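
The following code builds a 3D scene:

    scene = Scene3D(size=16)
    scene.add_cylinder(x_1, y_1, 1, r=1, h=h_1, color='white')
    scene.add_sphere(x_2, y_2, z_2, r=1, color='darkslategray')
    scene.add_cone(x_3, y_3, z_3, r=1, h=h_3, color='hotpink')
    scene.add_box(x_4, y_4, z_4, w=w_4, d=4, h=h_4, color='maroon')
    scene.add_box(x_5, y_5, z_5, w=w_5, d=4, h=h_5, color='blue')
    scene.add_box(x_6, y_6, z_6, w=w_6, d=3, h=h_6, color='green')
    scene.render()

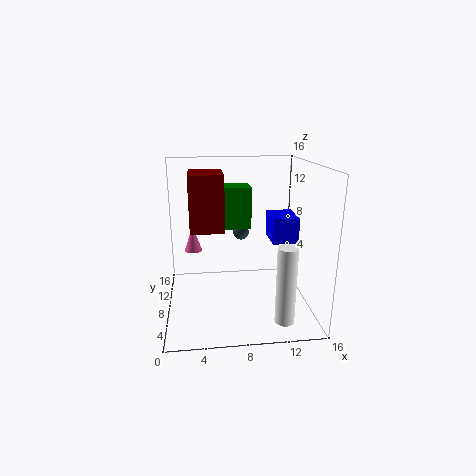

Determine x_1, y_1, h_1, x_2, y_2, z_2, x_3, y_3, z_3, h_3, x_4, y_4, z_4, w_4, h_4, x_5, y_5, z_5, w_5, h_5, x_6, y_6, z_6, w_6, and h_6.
x_1 = 12; y_1 = 2; h_1 = 8; x_2 = 9; y_2 = 13; z_2 = 7; x_3 = 3; y_3 = 10; z_3 = 6; h_3 = 3; x_4 = 3; y_4 = 1; z_4 = 11; w_4 = 3; h_4 = 5; x_5 = 12; y_5 = 8; z_5 = 7; w_5 = 3; h_5 = 3; x_6 = 6; y_6 = 11; z_6 = 8; w_6 = 4; h_6 = 5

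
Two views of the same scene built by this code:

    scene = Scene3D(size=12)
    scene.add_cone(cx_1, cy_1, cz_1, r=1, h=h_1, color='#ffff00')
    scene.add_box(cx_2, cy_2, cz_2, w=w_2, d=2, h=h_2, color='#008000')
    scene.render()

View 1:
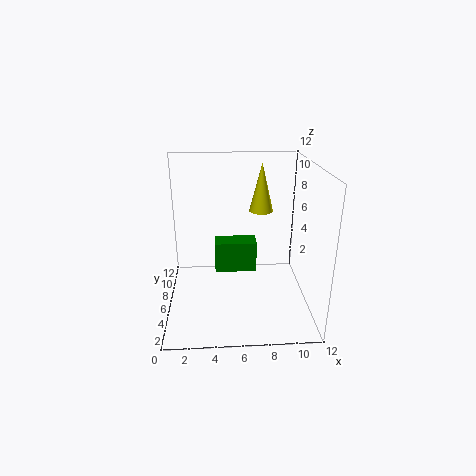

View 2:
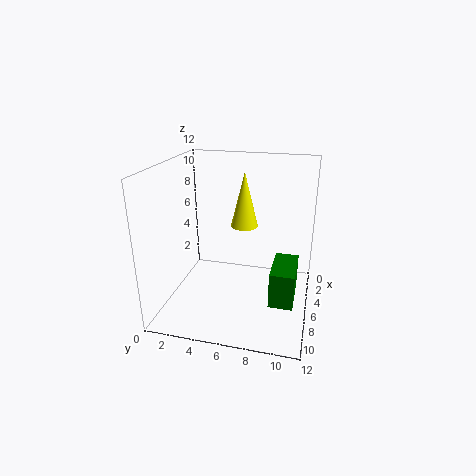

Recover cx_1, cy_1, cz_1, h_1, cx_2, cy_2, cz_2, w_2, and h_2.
cx_1 = 8, cy_1 = 7, cz_1 = 8, h_1 = 4, cx_2 = 4, cy_2 = 9, cz_2 = 1, w_2 = 4, h_2 = 3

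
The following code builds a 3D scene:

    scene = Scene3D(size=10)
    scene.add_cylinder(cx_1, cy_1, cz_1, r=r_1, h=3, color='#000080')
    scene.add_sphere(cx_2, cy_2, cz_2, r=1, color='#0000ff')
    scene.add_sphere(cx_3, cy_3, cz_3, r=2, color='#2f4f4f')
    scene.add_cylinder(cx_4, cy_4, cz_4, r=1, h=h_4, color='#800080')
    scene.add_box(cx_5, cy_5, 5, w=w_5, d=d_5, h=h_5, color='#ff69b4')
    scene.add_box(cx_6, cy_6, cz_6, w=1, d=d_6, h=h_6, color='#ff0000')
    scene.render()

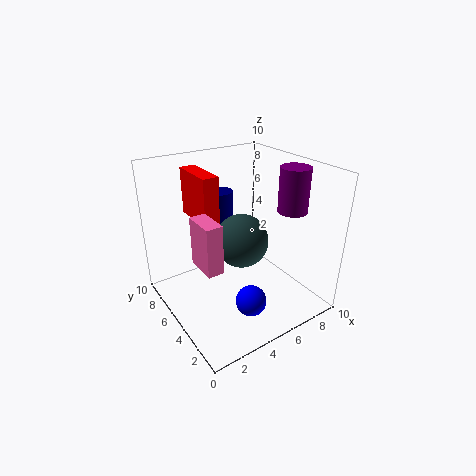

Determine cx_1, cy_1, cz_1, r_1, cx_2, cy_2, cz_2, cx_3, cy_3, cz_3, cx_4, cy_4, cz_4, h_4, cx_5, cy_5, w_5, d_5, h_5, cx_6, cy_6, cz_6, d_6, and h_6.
cx_1 = 6
cy_1 = 9
cz_1 = 4
r_1 = 1
cx_2 = 4
cy_2 = 2
cz_2 = 2
cx_3 = 6
cy_3 = 6
cz_3 = 4
cx_4 = 8
cy_4 = 3
cz_4 = 7
h_4 = 3
cx_5 = 1
cy_5 = 2
w_5 = 1
d_5 = 2
h_5 = 3
cx_6 = 2
cy_6 = 4
cz_6 = 7
d_6 = 3
h_6 = 3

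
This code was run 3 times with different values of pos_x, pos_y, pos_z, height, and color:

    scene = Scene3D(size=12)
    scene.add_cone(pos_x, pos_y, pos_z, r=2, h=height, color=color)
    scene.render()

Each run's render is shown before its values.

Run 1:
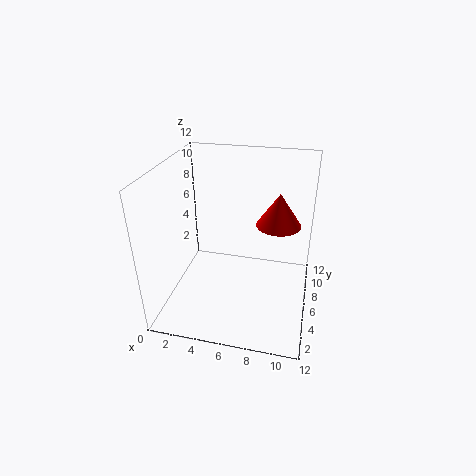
pos_x = 9; pos_y = 9; pos_z = 6; height = 3; color = 'red'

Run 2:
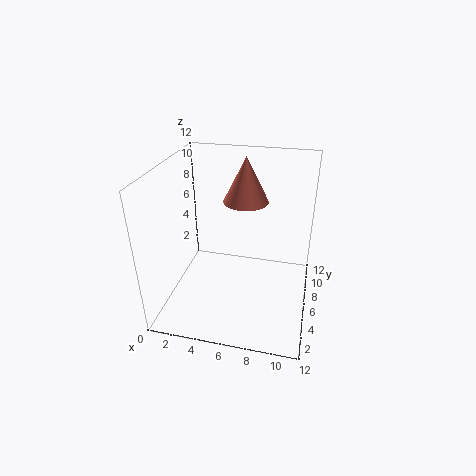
pos_x = 6; pos_y = 9; pos_z = 8; height = 4; color = 'salmon'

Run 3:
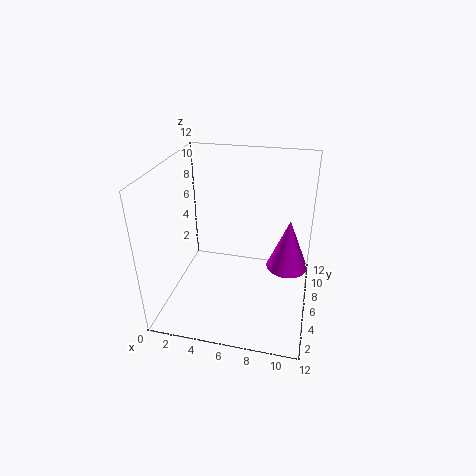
pos_x = 10; pos_y = 10; pos_z = 1; height = 5; color = 'magenta'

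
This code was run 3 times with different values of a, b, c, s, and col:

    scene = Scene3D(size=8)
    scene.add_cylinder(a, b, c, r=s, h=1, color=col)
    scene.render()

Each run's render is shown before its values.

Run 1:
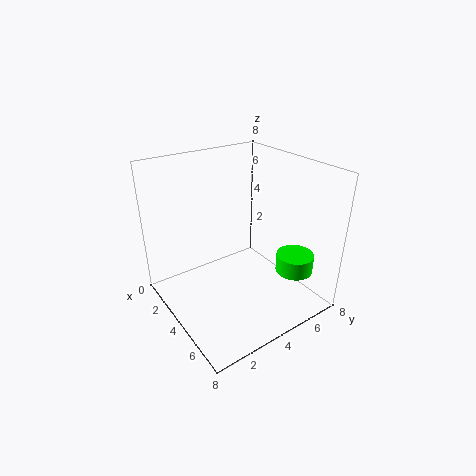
a = 6.5, b = 6, c = 2.5, s = 1, col = 'lime'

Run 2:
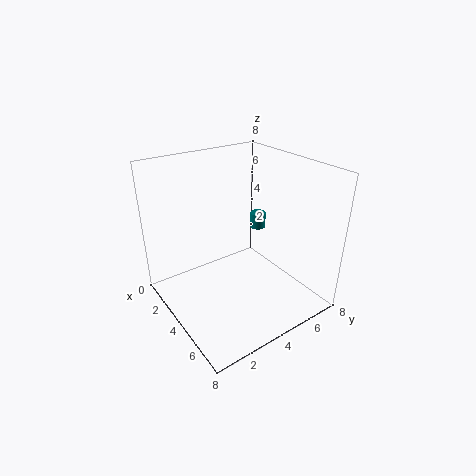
a = 2, b = 7, c = 3, s = 0.5, col = 'teal'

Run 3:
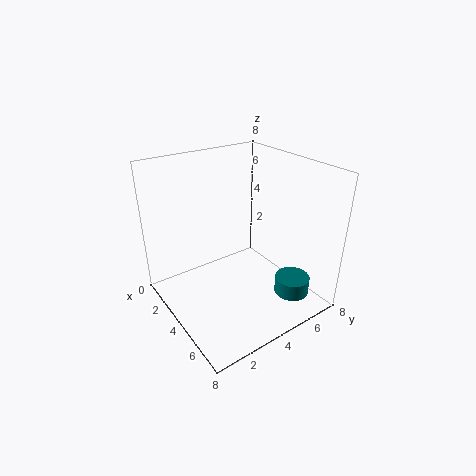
a = 6, b = 6.5, c = 0.5, s = 1, col = 'teal'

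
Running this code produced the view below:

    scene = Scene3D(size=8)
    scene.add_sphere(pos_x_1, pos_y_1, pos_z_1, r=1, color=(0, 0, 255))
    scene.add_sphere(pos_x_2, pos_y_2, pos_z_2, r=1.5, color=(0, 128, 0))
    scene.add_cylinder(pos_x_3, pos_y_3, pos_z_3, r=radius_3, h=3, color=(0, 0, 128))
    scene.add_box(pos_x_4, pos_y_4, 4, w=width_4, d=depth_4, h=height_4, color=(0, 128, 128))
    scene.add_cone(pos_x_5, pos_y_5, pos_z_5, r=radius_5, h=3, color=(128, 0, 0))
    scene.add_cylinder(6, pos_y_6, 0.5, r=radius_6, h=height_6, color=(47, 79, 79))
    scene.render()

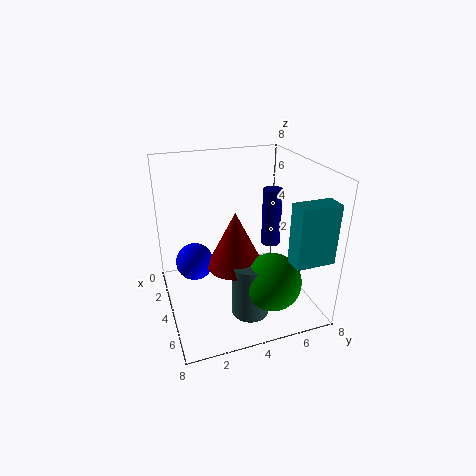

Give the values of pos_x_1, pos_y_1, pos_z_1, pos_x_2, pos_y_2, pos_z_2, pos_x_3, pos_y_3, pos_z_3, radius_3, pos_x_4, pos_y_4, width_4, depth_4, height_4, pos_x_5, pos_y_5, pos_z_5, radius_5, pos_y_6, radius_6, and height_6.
pos_x_1 = 4; pos_y_1 = 1.5; pos_z_1 = 3; pos_x_2 = 6.5; pos_y_2 = 5; pos_z_2 = 2.5; pos_x_3 = 5; pos_y_3 = 5.5; pos_z_3 = 4; radius_3 = 0.5; pos_x_4 = 7; pos_y_4 = 5.5; width_4 = 1; depth_4 = 2; height_4 = 3; pos_x_5 = 5; pos_y_5 = 3.5; pos_z_5 = 3; radius_5 = 1.5; pos_y_6 = 4; radius_6 = 1; height_6 = 3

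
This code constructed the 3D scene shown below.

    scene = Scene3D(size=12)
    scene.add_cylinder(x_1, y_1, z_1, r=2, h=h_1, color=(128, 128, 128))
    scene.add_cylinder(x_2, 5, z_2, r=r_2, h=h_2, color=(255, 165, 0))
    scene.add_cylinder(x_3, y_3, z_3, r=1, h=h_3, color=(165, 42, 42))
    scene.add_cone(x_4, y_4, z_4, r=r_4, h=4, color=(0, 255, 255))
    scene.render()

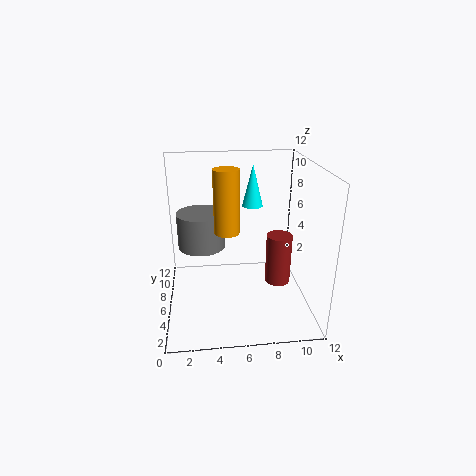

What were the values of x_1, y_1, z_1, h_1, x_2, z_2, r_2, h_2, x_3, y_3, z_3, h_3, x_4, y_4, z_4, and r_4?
x_1 = 3; y_1 = 7; z_1 = 5; h_1 = 3; x_2 = 5; z_2 = 7; r_2 = 1; h_2 = 5; x_3 = 9; y_3 = 4; z_3 = 3; h_3 = 4; x_4 = 8; y_4 = 11; z_4 = 7; r_4 = 1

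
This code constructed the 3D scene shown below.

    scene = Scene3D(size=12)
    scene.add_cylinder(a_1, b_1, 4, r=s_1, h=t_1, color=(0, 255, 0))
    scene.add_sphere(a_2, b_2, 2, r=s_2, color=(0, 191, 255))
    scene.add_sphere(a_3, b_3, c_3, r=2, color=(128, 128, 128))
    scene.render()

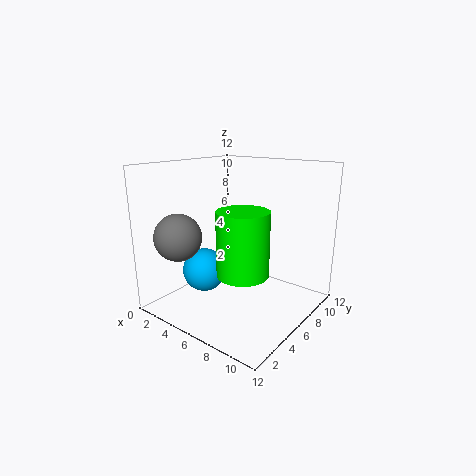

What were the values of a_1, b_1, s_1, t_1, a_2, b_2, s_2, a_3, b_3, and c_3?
a_1 = 8, b_1 = 4, s_1 = 2, t_1 = 5, a_2 = 2, b_2 = 6, s_2 = 2, a_3 = 2, b_3 = 3, c_3 = 6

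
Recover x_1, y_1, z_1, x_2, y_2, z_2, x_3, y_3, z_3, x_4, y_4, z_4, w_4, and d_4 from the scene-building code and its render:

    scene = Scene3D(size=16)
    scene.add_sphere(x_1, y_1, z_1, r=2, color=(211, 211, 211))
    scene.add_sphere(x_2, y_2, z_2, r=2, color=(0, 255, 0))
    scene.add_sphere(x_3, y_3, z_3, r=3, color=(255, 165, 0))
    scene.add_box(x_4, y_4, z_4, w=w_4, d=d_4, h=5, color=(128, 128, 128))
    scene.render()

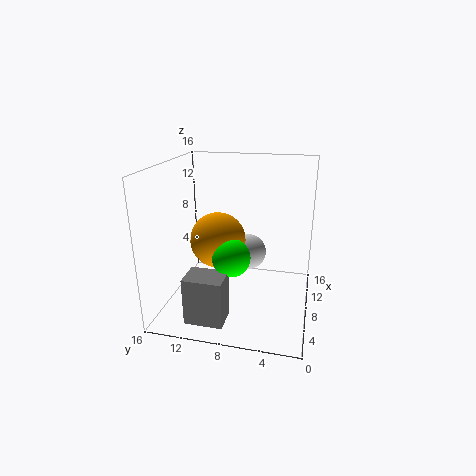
x_1 = 9
y_1 = 7
z_1 = 6
x_2 = 5
y_2 = 8
z_2 = 7
x_3 = 7
y_3 = 10
z_3 = 8
x_4 = 1
y_4 = 8
z_4 = 1
w_4 = 3
d_4 = 4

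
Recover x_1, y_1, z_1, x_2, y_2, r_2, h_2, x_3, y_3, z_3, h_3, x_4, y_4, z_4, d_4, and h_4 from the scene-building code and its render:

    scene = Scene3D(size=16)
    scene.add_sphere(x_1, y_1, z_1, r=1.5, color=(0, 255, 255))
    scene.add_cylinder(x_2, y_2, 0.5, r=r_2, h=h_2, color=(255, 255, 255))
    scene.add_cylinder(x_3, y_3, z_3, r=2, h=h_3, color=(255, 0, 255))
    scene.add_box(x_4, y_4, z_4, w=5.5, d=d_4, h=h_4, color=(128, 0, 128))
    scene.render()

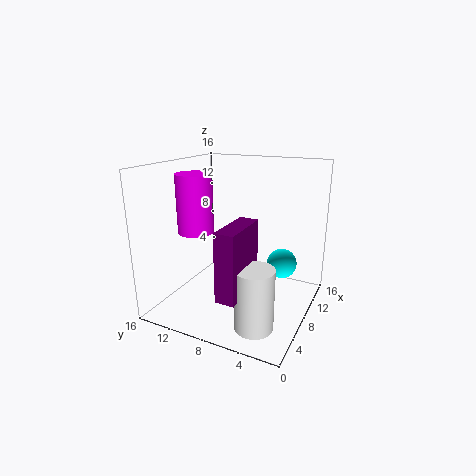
x_1 = 7
y_1 = 2.5
z_1 = 6.5
x_2 = 3.5
y_2 = 4
r_2 = 2
h_2 = 6.5
x_3 = 6.5
y_3 = 12.5
z_3 = 8.5
h_3 = 6.5
x_4 = 1
y_4 = 5
z_4 = 4
d_4 = 2
h_4 = 7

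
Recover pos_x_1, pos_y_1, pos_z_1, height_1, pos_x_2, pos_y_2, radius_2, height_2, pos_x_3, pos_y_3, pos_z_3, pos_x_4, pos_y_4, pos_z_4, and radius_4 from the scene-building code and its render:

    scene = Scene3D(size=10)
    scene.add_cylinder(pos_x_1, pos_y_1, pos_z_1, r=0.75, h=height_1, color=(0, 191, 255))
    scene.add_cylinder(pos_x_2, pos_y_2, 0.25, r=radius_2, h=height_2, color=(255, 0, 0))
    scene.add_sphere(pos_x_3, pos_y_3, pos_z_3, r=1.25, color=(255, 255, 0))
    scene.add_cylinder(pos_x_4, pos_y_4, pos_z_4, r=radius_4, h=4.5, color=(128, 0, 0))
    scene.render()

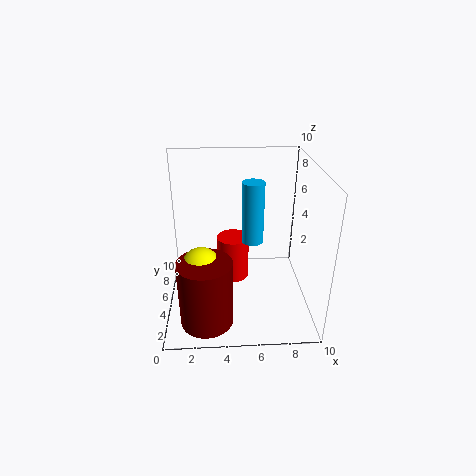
pos_x_1 = 6, pos_y_1 = 5, pos_z_1 = 4.75, height_1 = 4.25, pos_x_2 = 4.75, pos_y_2 = 7.5, radius_2 = 1.25, height_2 = 3.5, pos_x_3 = 2.5, pos_y_3 = 2.75, pos_z_3 = 4.25, pos_x_4 = 2.75, pos_y_4 = 2, pos_z_4 = 0.5, radius_4 = 1.75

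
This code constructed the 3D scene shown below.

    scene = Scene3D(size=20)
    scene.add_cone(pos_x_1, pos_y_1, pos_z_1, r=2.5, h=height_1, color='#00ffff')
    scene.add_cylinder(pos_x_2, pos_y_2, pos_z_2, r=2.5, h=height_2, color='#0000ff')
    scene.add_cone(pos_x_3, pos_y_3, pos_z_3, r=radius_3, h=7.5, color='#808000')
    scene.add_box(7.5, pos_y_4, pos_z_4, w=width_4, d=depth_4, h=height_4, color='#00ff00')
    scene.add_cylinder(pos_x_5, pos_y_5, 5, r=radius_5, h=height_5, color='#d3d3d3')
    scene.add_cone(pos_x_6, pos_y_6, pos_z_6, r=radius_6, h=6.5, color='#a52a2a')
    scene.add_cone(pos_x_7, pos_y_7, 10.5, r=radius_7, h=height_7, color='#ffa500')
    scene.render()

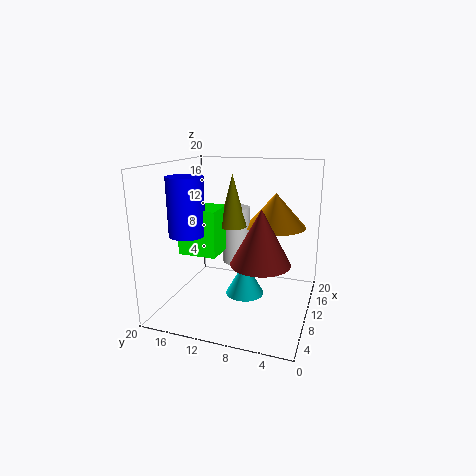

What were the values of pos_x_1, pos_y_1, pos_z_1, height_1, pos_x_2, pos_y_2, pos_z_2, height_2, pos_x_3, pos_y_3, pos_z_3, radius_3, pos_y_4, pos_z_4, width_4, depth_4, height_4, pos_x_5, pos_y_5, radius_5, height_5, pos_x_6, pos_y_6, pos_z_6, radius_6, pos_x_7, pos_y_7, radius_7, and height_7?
pos_x_1 = 7
pos_y_1 = 8
pos_z_1 = 3.5
height_1 = 4.5
pos_x_2 = 7.5
pos_y_2 = 16.5
pos_z_2 = 10.5
height_2 = 8
pos_x_3 = 12
pos_y_3 = 11.5
pos_z_3 = 11
radius_3 = 2
pos_y_4 = 12.5
pos_z_4 = 7.5
width_4 = 5
depth_4 = 5.5
height_4 = 6.5
pos_x_5 = 13.5
pos_y_5 = 11.5
radius_5 = 2
height_5 = 8.5
pos_x_6 = 3.5
pos_y_6 = 5
pos_z_6 = 9.5
radius_6 = 3.5
pos_x_7 = 15.5
pos_y_7 = 6
radius_7 = 4.5
height_7 = 5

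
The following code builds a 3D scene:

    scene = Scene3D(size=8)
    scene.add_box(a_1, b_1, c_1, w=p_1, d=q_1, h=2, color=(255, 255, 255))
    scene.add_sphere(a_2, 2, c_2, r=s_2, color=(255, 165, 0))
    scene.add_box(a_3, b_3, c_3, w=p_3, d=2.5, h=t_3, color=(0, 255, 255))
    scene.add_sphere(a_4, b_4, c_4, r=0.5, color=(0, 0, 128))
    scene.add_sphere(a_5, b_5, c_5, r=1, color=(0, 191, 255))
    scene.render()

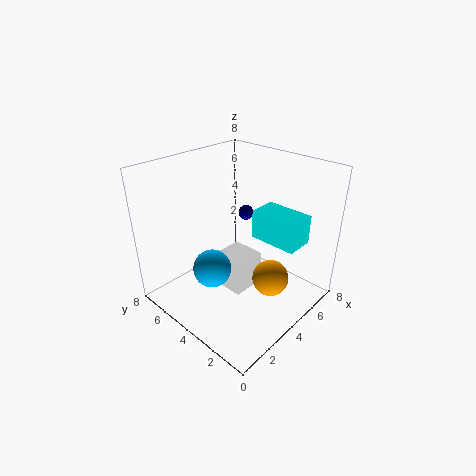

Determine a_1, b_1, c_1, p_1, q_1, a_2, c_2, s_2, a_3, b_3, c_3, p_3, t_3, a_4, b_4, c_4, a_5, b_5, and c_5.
a_1 = 3.5, b_1 = 3.5, c_1 = 0.5, p_1 = 2, q_1 = 2, a_2 = 4.5, c_2 = 2, s_2 = 1, a_3 = 4, b_3 = 0.5, c_3 = 4.5, p_3 = 1.5, t_3 = 1.5, a_4 = 7.5, b_4 = 6.5, c_4 = 3.5, a_5 = 2, b_5 = 4, c_5 = 3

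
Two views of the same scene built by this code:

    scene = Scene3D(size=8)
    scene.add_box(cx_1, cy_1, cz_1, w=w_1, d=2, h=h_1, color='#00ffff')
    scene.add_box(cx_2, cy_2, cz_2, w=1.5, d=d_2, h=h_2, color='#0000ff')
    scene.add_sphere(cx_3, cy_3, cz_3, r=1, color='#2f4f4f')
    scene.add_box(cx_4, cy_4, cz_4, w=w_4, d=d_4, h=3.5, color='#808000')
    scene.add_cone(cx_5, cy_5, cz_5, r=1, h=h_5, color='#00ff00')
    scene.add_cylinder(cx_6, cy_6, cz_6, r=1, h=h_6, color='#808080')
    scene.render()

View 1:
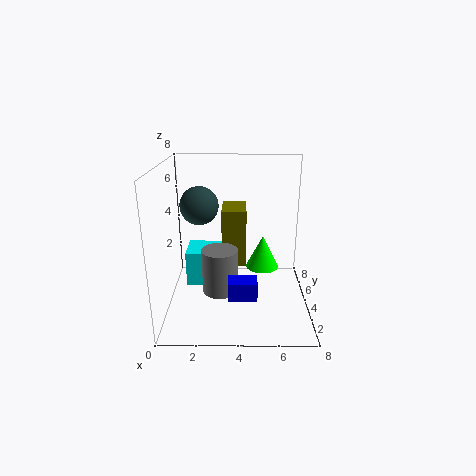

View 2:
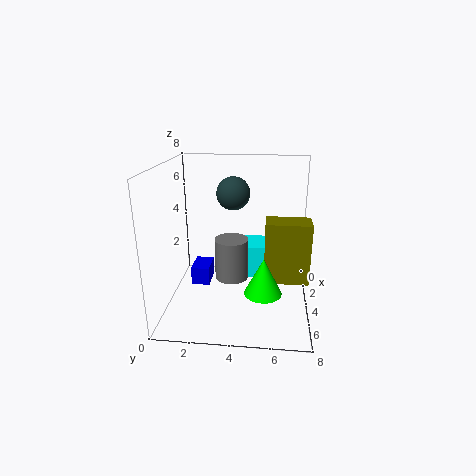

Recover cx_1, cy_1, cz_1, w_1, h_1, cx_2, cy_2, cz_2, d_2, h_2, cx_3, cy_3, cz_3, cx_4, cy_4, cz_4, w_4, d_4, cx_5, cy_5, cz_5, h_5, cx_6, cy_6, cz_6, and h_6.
cx_1 = 1; cy_1 = 4; cz_1 = 1; w_1 = 2; h_1 = 2; cx_2 = 3.5; cy_2 = 1.5; cz_2 = 1.5; d_2 = 1; h_2 = 1; cx_3 = 2; cy_3 = 3.5; cz_3 = 6; cx_4 = 3; cy_4 = 5.5; cz_4 = 1.5; w_4 = 1.5; d_4 = 2.5; cx_5 = 5.5; cy_5 = 5.5; cz_5 = 1.5; h_5 = 2; cx_6 = 3; cy_6 = 3.5; cz_6 = 1; h_6 = 2.5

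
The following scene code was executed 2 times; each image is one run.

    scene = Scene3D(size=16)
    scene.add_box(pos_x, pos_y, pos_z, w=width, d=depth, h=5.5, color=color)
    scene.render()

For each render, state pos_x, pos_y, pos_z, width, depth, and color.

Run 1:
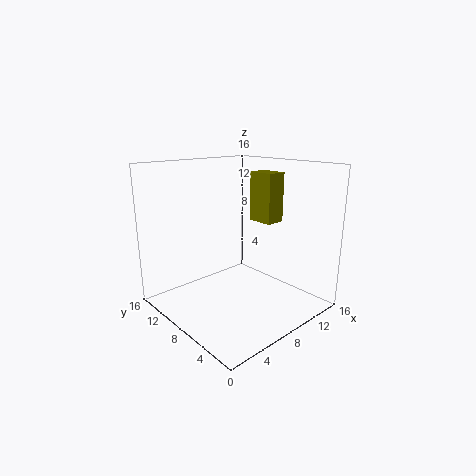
pos_x = 10.5; pos_y = 5.75; pos_z = 9.5; width = 2.25; depth = 3; color = 'olive'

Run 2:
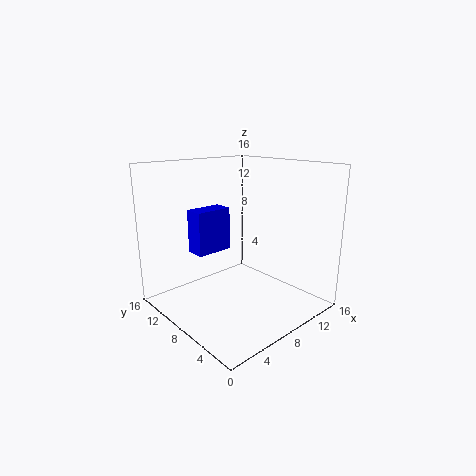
pos_x = 6.5; pos_y = 13.25; pos_z = 4.5; width = 4.75; depth = 2.5; color = 'blue'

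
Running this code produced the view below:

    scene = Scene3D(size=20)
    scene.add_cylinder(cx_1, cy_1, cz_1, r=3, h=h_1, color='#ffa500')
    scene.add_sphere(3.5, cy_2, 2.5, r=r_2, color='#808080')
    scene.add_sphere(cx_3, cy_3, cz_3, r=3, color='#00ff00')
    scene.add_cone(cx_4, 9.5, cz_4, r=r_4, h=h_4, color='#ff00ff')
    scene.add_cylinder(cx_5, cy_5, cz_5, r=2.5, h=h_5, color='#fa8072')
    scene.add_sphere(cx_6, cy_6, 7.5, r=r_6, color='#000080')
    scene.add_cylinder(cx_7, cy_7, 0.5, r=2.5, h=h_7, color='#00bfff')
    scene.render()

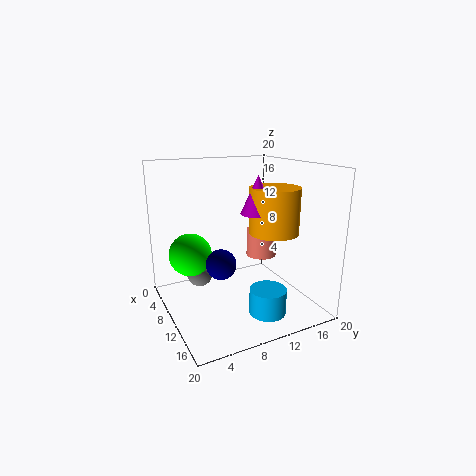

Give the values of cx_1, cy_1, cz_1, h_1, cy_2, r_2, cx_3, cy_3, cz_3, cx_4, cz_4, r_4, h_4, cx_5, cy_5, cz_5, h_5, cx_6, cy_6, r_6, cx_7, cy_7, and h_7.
cx_1 = 16.5
cy_1 = 11.5
cz_1 = 12.5
h_1 = 5.5
cy_2 = 6.5
r_2 = 2
cx_3 = 7
cy_3 = 4
cz_3 = 7.5
cx_4 = 16
cz_4 = 15
r_4 = 2
h_4 = 4.5
cx_5 = 4
cy_5 = 17.5
cz_5 = 4
h_5 = 4.5
cx_6 = 12
cy_6 = 6.5
r_6 = 2
cx_7 = 15
cy_7 = 12
h_7 = 3.5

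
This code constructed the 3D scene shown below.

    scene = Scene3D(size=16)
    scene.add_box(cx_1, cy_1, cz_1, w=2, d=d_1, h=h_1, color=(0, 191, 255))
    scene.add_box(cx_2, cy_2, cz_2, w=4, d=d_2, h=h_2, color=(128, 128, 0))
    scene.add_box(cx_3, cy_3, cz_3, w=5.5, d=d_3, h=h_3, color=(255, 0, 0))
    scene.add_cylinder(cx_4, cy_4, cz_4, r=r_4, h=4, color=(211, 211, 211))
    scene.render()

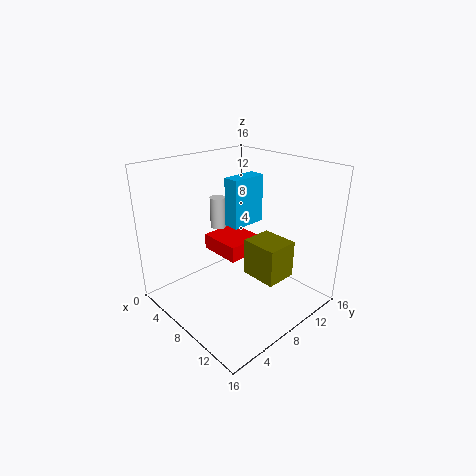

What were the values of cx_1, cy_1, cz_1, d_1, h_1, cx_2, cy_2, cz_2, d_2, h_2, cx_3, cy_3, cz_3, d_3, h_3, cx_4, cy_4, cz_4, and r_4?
cx_1 = 3.5; cy_1 = 10; cz_1 = 7.5; d_1 = 4.5; h_1 = 6; cx_2 = 9.5; cy_2 = 7.5; cz_2 = 4.5; d_2 = 3.5; h_2 = 4; cx_3 = 0.5; cy_3 = 9; cz_3 = 3.5; d_3 = 5; h_3 = 2; cx_4 = 1.5; cy_4 = 10.5; cz_4 = 6.5; r_4 = 1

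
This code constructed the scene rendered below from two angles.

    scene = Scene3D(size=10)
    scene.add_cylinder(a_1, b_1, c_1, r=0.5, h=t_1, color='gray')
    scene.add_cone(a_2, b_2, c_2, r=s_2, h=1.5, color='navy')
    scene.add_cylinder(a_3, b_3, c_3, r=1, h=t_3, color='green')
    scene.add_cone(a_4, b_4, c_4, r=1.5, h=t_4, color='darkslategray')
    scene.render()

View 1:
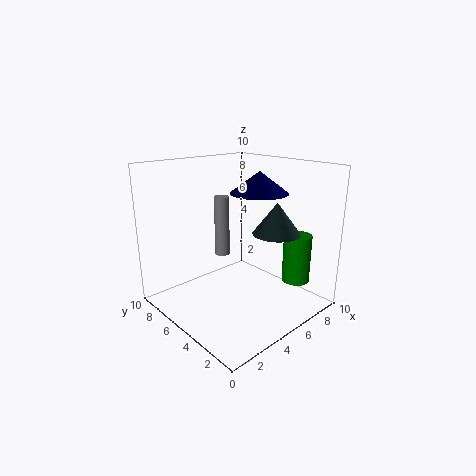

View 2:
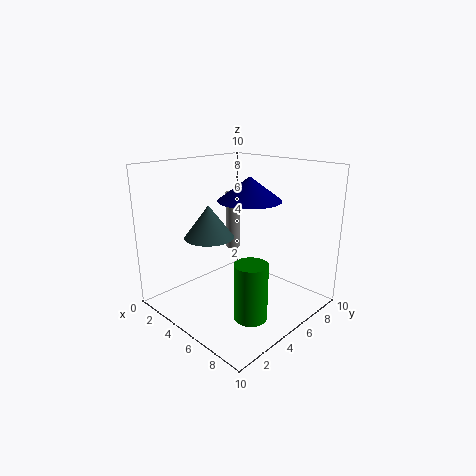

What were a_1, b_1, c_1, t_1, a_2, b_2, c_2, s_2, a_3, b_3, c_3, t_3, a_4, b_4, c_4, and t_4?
a_1 = 4
b_1 = 5.5
c_1 = 4
t_1 = 4
a_2 = 6.5
b_2 = 4.5
c_2 = 8
s_2 = 2
a_3 = 8.5
b_3 = 2.5
c_3 = 1.5
t_3 = 3.5
a_4 = 5.5
b_4 = 2
c_4 = 6
t_4 = 2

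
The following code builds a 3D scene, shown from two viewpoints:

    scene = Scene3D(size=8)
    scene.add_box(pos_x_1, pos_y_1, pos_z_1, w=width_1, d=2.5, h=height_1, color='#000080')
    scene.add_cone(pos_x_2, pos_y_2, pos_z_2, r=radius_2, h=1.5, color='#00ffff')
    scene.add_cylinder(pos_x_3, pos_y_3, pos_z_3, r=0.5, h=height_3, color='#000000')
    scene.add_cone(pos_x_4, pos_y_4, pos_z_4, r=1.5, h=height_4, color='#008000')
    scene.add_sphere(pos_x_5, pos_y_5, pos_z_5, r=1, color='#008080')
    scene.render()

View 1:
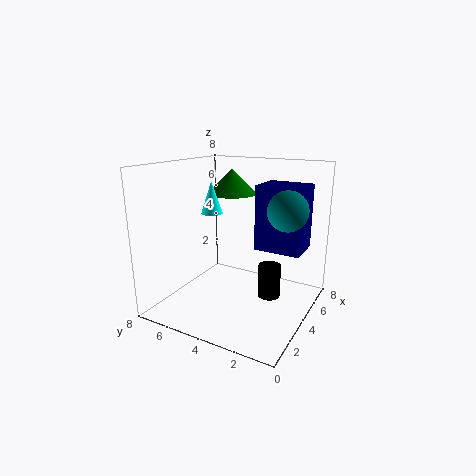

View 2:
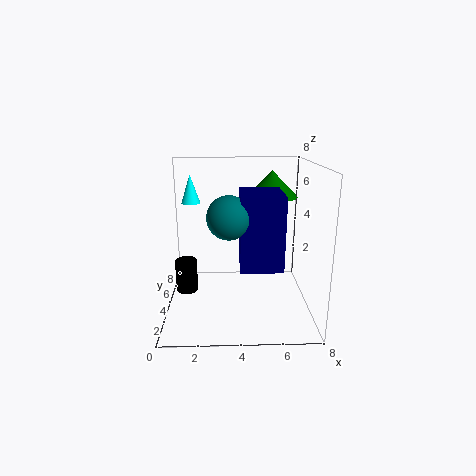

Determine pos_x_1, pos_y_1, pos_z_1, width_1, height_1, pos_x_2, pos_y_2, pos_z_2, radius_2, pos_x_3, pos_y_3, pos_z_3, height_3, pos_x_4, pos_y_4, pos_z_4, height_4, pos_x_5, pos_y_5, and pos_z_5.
pos_x_1 = 4, pos_y_1 = 0.5, pos_z_1 = 3.5, width_1 = 2, height_1 = 3.5, pos_x_2 = 1.5, pos_y_2 = 4, pos_z_2 = 6, radius_2 = 0.5, pos_x_3 = 1.5, pos_y_3 = 1, pos_z_3 = 2.5, height_3 = 1.5, pos_x_4 = 6, pos_y_4 = 5.5, pos_z_4 = 6, height_4 = 1.5, pos_x_5 = 3.5, pos_y_5 = 1, pos_z_5 = 6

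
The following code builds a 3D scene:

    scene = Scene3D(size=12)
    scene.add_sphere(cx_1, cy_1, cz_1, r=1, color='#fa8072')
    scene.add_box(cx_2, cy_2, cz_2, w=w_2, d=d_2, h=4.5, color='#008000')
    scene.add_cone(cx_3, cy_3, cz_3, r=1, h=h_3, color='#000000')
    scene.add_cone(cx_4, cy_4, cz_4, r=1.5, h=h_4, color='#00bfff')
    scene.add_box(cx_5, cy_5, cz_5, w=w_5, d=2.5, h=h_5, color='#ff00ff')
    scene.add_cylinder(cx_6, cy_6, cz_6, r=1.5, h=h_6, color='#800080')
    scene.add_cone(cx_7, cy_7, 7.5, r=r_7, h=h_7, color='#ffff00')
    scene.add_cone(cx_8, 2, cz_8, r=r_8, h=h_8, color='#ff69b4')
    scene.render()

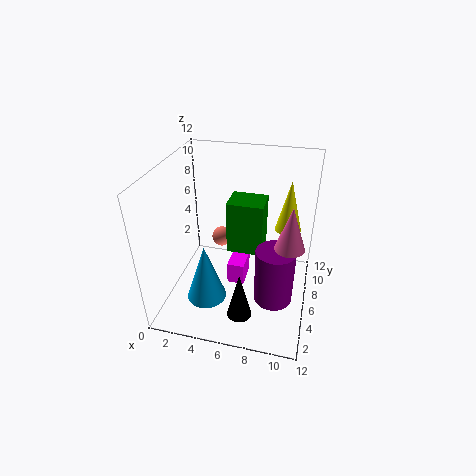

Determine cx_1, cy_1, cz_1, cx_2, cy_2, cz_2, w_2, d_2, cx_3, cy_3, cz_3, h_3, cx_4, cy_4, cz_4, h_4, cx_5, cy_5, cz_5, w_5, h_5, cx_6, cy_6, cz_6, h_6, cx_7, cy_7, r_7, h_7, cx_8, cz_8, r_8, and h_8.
cx_1 = 3
cy_1 = 11
cz_1 = 2.5
cx_2 = 5
cy_2 = 6
cz_2 = 4.5
w_2 = 3
d_2 = 2.5
cx_3 = 7
cy_3 = 2.5
cz_3 = 1
h_3 = 4
cx_4 = 4.5
cy_4 = 2
cz_4 = 3
h_4 = 4.5
cx_5 = 5
cy_5 = 6
cz_5 = 1
w_5 = 1.5
h_5 = 2
cx_6 = 9.5
cy_6 = 3.5
cz_6 = 2.5
h_6 = 4.5
cx_7 = 10
cy_7 = 6
r_7 = 1
h_7 = 4
cx_8 = 10.5
cz_8 = 8.5
r_8 = 1
h_8 = 3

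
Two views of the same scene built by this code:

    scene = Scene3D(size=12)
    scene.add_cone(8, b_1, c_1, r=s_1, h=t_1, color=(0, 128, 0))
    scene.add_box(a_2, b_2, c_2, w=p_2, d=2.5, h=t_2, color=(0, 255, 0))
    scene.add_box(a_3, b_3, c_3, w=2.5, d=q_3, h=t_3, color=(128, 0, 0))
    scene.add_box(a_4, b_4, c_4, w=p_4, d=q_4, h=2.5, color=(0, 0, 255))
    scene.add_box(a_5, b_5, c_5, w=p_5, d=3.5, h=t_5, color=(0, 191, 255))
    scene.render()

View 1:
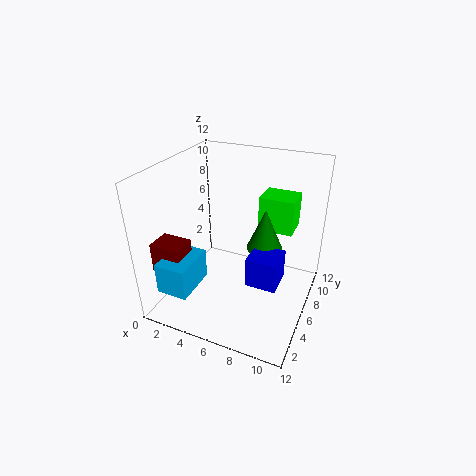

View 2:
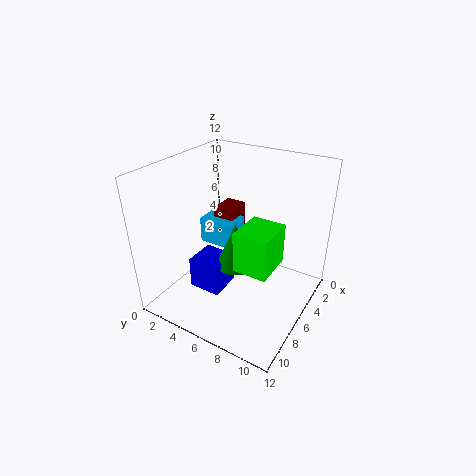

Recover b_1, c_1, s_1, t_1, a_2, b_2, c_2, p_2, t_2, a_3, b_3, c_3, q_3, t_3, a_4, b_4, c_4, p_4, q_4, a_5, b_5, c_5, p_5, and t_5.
b_1 = 7; c_1 = 5; s_1 = 1.5; t_1 = 3.5; a_2 = 7; b_2 = 8; c_2 = 6; p_2 = 3; t_2 = 3; a_3 = 0.5; b_3 = 1.5; c_3 = 4; q_3 = 2; t_3 = 2.5; a_4 = 7.5; b_4 = 4; c_4 = 3; p_4 = 2.5; q_4 = 2.5; a_5 = 1.5; b_5 = 0.5; c_5 = 3; p_5 = 2.5; t_5 = 2.5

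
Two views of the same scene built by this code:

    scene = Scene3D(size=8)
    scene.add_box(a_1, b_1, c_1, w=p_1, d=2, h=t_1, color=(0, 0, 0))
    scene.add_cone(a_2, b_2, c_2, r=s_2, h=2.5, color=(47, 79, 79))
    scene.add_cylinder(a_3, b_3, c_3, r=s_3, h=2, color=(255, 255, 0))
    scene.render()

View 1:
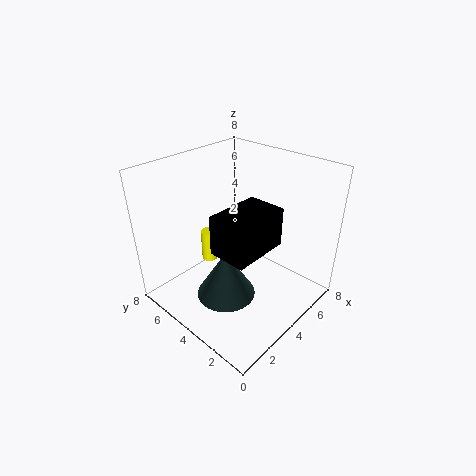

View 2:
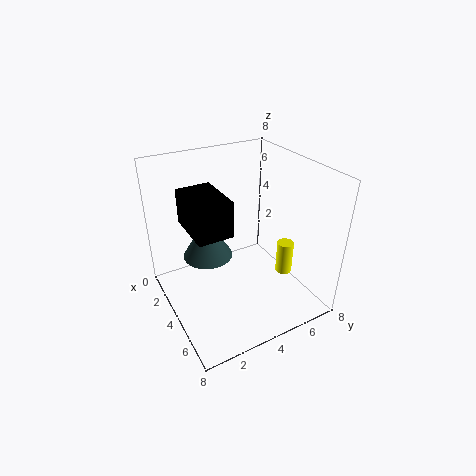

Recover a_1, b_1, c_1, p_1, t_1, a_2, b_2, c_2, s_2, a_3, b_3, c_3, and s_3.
a_1 = 1.5; b_1 = 1.5; c_1 = 4.5; p_1 = 3; t_1 = 2; a_2 = 2; b_2 = 3; c_2 = 2; s_2 = 1.5; a_3 = 4.5; b_3 = 7; c_3 = 1; s_3 = 0.5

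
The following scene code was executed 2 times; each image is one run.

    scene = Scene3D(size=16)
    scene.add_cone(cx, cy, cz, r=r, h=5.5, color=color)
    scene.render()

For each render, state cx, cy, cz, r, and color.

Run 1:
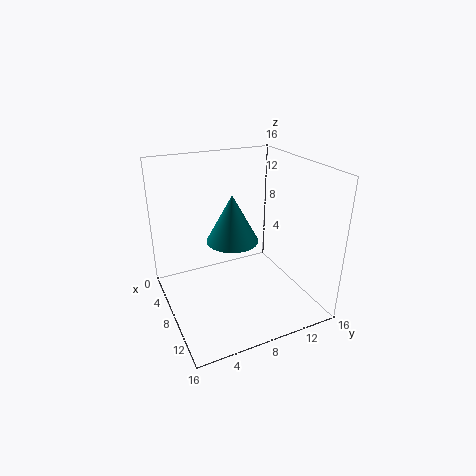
cx = 6.5; cy = 8; cz = 7; r = 3; color = 'teal'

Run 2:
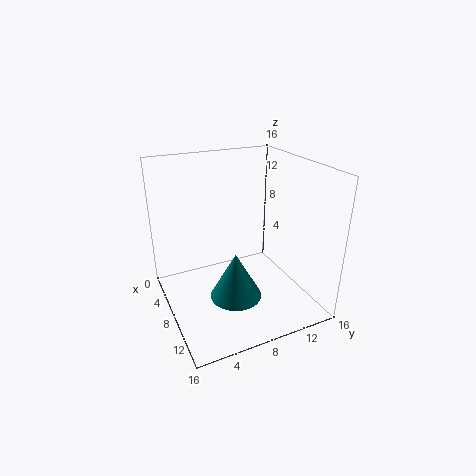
cx = 8.5; cy = 7.5; cz = 0.75; r = 3; color = 'teal'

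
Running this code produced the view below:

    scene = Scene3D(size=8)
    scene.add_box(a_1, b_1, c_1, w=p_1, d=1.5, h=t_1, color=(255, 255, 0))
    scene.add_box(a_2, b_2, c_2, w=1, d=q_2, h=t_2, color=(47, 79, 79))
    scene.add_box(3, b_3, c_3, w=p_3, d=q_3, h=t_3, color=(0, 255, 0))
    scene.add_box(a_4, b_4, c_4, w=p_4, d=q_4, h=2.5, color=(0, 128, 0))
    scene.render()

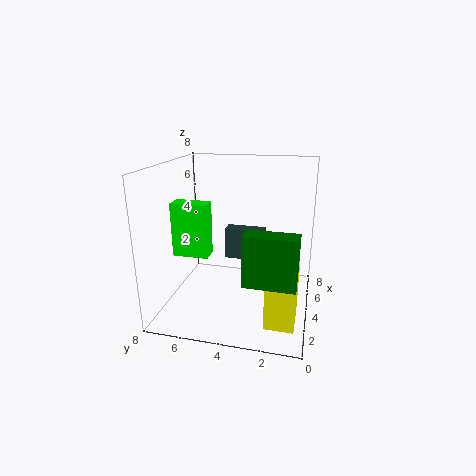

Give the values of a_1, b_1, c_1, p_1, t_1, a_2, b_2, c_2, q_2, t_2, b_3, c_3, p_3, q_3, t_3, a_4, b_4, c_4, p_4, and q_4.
a_1 = 1; b_1 = 0.5; c_1 = 0.5; p_1 = 2; t_1 = 3; a_2 = 6.5; b_2 = 3; c_2 = 1.5; q_2 = 2.5; t_2 = 2; b_3 = 5.5; c_3 = 3; p_3 = 1; q_3 = 2; t_3 = 3; a_4 = 0.5; b_4 = 0.5; c_4 = 3; p_4 = 1; q_4 = 2.5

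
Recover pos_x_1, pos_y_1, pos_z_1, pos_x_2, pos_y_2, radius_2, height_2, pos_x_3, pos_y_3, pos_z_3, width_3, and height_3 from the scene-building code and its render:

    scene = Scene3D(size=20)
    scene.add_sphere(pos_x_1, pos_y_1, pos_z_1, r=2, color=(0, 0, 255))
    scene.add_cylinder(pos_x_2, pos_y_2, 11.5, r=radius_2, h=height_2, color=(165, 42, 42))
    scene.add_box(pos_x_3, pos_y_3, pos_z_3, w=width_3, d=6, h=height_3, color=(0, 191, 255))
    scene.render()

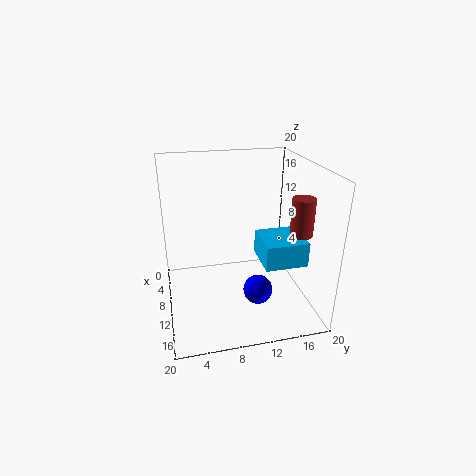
pos_x_1 = 13.5
pos_y_1 = 12
pos_z_1 = 3.5
pos_x_2 = 14
pos_y_2 = 17.5
radius_2 = 1.5
height_2 = 5
pos_x_3 = 8
pos_y_3 = 13
pos_z_3 = 6.5
width_3 = 6
height_3 = 3.5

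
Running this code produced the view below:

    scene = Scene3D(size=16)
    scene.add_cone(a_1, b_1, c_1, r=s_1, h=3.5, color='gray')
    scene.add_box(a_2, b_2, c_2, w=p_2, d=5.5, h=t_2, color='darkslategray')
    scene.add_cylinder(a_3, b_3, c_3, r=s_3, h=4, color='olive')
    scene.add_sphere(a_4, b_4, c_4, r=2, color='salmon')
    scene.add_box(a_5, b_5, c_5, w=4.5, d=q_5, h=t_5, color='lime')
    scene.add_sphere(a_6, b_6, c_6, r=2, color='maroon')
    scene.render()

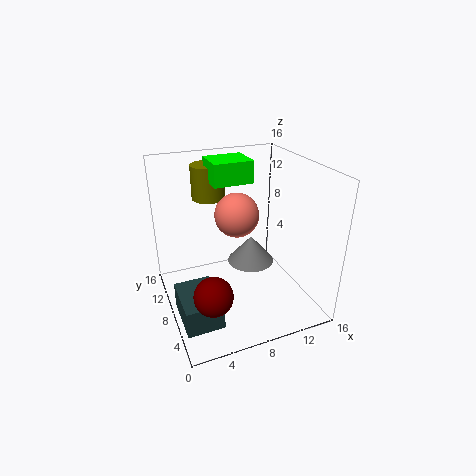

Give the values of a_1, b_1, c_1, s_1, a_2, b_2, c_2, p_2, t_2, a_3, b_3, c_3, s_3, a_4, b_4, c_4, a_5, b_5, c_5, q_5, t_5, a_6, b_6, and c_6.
a_1 = 11.5, b_1 = 12, c_1 = 2, s_1 = 3, a_2 = 0.5, b_2 = 3, c_2 = 0.5, p_2 = 4, t_2 = 3, a_3 = 6.5, b_3 = 13.5, c_3 = 11, s_3 = 2, a_4 = 6, b_4 = 3.5, c_4 = 13, a_5 = 6, b_5 = 9.5, c_5 = 13.5, q_5 = 4, t_5 = 2.5, a_6 = 3.5, b_6 = 3.5, c_6 = 4.5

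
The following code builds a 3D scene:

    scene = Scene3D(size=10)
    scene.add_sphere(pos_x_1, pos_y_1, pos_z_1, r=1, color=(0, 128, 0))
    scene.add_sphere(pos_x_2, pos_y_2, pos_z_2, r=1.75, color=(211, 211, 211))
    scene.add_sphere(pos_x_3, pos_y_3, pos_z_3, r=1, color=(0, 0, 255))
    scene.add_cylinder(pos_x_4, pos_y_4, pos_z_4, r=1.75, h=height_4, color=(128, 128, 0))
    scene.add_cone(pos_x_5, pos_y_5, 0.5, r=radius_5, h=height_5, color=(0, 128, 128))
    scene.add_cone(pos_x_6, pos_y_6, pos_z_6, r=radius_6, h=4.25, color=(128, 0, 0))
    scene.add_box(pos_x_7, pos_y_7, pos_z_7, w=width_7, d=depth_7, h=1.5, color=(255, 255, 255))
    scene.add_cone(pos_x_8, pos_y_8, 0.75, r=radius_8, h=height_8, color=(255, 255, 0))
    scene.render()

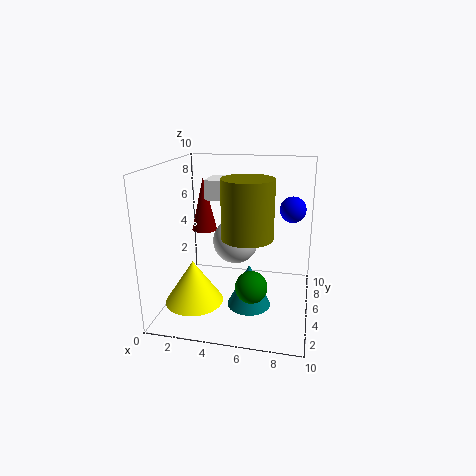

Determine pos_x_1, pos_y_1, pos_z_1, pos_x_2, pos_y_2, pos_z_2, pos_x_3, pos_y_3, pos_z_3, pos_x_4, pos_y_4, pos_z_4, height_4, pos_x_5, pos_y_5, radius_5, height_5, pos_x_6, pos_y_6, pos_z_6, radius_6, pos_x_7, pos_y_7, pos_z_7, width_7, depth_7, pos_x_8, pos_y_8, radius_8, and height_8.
pos_x_1 = 6.5; pos_y_1 = 2; pos_z_1 = 3; pos_x_2 = 4.25; pos_y_2 = 7.5; pos_z_2 = 3.75; pos_x_3 = 8.5; pos_y_3 = 8.5; pos_z_3 = 6.25; pos_x_4 = 5.75; pos_y_4 = 4.5; pos_z_4 = 5.25; height_4 = 4; pos_x_5 = 6; pos_y_5 = 4; radius_5 = 1.5; height_5 = 3; pos_x_6 = 1.5; pos_y_6 = 8.25; pos_z_6 = 4.25; radius_6 = 1; pos_x_7 = 2; pos_y_7 = 7; pos_z_7 = 7; width_7 = 2.5; depth_7 = 2.25; pos_x_8 = 2.25; pos_y_8 = 3.25; radius_8 = 2; height_8 = 3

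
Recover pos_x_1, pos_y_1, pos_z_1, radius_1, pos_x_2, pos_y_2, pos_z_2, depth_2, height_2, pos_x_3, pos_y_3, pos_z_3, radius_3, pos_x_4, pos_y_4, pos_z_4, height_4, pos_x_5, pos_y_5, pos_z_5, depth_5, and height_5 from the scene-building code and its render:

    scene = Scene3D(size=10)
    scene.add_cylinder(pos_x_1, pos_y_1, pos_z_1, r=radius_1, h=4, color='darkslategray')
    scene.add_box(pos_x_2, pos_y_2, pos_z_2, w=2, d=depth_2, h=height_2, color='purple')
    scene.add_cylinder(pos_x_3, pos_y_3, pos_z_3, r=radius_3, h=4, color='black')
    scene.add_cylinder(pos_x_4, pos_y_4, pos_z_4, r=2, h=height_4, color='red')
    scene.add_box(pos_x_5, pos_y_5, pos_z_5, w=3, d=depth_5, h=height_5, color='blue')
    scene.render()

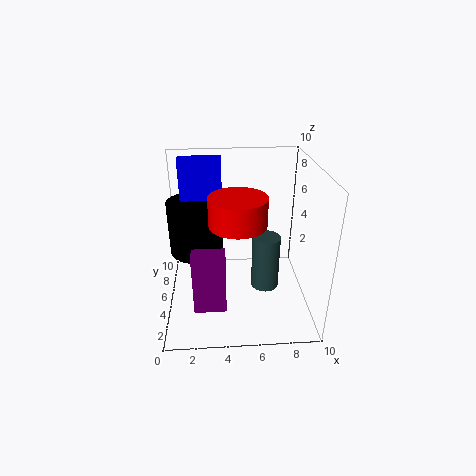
pos_x_1 = 7; pos_y_1 = 5; pos_z_1 = 1; radius_1 = 1; pos_x_2 = 2; pos_y_2 = 1; pos_z_2 = 2; depth_2 = 1; height_2 = 4; pos_x_3 = 2; pos_y_3 = 7; pos_z_3 = 3; radius_3 = 2; pos_x_4 = 5; pos_y_4 = 5; pos_z_4 = 6; height_4 = 2; pos_x_5 = 1; pos_y_5 = 7; pos_z_5 = 7; depth_5 = 1; height_5 = 3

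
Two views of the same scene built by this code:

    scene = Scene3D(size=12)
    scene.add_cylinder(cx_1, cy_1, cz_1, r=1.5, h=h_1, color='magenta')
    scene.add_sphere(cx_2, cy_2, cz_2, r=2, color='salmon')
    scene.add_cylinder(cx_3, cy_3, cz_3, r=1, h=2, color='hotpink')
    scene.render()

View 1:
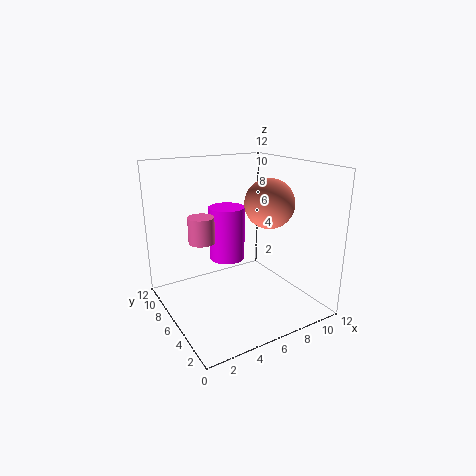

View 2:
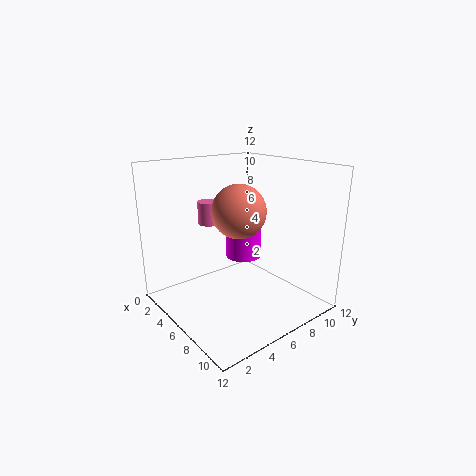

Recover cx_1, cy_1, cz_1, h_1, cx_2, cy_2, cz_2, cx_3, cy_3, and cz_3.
cx_1 = 5.5; cy_1 = 7; cz_1 = 4; h_1 = 4.5; cx_2 = 8; cy_2 = 4.5; cz_2 = 9; cx_3 = 2.5; cy_3 = 5.5; cz_3 = 6.5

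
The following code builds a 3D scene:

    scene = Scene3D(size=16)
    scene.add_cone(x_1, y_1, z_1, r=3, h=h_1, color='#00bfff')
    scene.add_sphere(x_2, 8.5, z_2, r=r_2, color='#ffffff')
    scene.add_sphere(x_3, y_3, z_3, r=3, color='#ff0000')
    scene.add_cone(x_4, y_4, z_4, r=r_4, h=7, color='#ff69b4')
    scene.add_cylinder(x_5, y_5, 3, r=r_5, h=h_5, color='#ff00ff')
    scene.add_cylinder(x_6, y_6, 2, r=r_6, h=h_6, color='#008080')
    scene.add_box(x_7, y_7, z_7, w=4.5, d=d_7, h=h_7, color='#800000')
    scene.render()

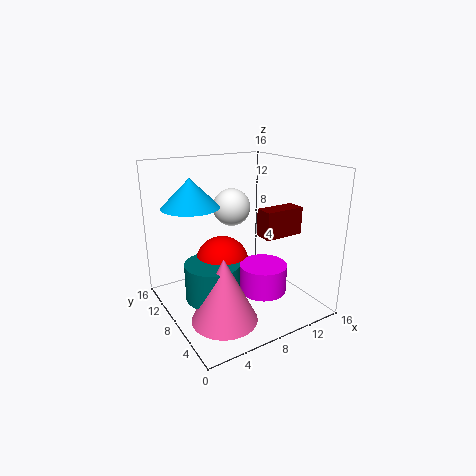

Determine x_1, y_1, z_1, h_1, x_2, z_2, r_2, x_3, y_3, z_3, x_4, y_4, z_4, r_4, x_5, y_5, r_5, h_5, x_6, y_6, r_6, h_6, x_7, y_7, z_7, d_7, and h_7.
x_1 = 3, y_1 = 9, z_1 = 12, h_1 = 3, x_2 = 7.5, z_2 = 11.5, r_2 = 2, x_3 = 6.5, y_3 = 9, z_3 = 5, x_4 = 4.5, y_4 = 5, z_4 = 0.5, r_4 = 3.5, x_5 = 9, y_5 = 4.5, r_5 = 2.5, h_5 = 3, x_6 = 4.5, y_6 = 7.5, r_6 = 3, h_6 = 4, x_7 = 9.5, y_7 = 4.5, z_7 = 8.5, d_7 = 2, h_7 = 3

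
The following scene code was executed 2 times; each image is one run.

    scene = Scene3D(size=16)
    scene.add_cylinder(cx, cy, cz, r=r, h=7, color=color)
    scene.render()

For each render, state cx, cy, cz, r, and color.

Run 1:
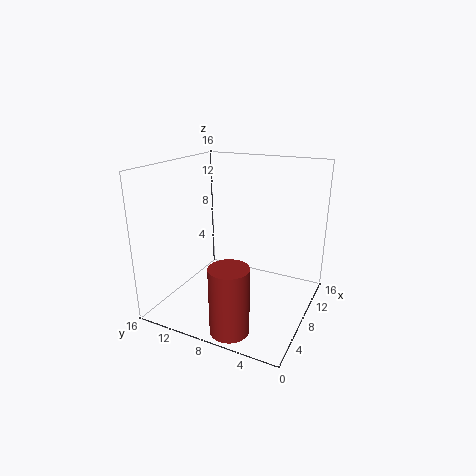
cx = 2, cy = 6, cz = 0.5, r = 2, color = 'brown'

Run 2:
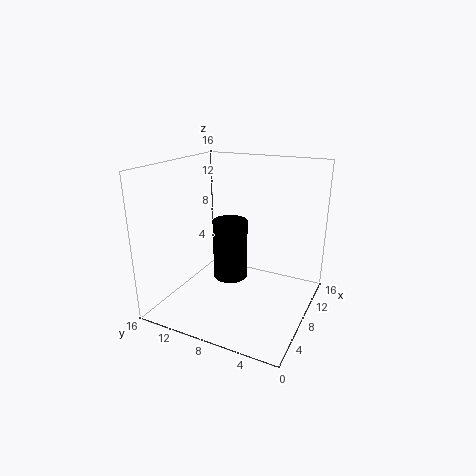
cx = 9, cy = 9.5, cz = 2.5, r = 2, color = 'black'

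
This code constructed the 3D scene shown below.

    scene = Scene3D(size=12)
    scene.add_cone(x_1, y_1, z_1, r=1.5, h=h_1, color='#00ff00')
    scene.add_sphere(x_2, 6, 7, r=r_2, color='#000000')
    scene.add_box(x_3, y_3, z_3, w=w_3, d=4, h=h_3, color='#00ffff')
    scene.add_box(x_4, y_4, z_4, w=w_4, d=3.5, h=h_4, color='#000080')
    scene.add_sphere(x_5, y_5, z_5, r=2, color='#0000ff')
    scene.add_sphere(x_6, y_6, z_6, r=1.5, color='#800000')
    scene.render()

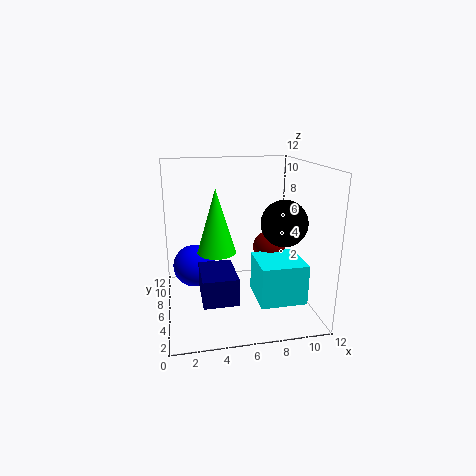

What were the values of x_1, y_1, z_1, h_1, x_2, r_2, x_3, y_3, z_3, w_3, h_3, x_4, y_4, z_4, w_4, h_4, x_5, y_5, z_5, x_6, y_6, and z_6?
x_1 = 4; y_1 = 4.5; z_1 = 5.5; h_1 = 5; x_2 = 10; r_2 = 2; x_3 = 7.5; y_3 = 3.5; z_3 = 0.5; w_3 = 4; h_3 = 3.5; x_4 = 2.5; y_4 = 0.5; z_4 = 3; w_4 = 2.5; h_4 = 2; x_5 = 2.5; y_5 = 10; z_5 = 2; x_6 = 9.5; y_6 = 8.5; z_6 = 4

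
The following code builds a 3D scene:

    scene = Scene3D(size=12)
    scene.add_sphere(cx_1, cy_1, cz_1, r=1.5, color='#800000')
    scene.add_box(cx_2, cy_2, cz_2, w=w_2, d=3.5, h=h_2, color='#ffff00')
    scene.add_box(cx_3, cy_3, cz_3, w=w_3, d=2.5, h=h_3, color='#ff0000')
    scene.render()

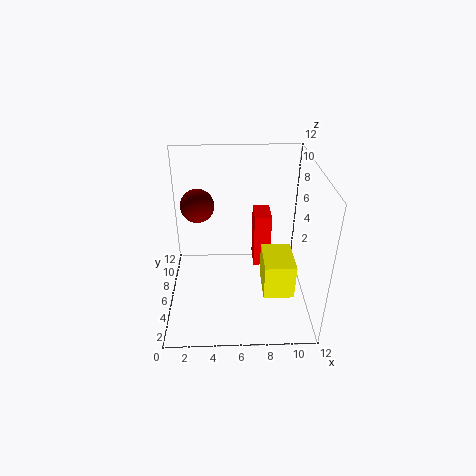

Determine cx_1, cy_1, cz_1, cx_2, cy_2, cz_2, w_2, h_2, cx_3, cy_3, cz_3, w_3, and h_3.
cx_1 = 2.5
cy_1 = 9
cz_1 = 7.5
cx_2 = 8
cy_2 = 3
cz_2 = 2
w_2 = 2.5
h_2 = 3
cx_3 = 7.5
cy_3 = 7.5
cz_3 = 2
w_3 = 1.5
h_3 = 5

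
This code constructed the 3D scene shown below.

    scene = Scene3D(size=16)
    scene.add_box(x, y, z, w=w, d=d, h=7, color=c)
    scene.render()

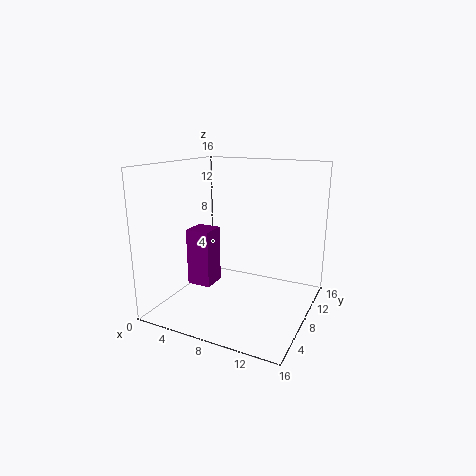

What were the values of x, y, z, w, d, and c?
x = 1, y = 8, z = 1, w = 3, d = 3, c = 'purple'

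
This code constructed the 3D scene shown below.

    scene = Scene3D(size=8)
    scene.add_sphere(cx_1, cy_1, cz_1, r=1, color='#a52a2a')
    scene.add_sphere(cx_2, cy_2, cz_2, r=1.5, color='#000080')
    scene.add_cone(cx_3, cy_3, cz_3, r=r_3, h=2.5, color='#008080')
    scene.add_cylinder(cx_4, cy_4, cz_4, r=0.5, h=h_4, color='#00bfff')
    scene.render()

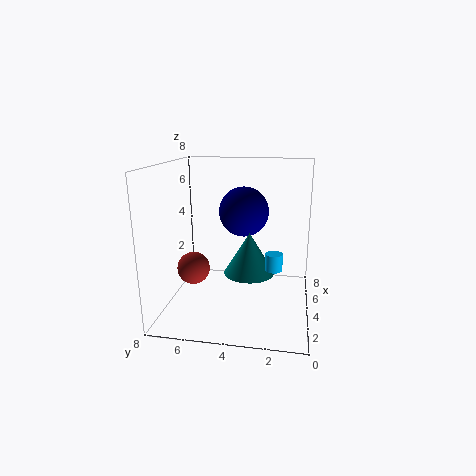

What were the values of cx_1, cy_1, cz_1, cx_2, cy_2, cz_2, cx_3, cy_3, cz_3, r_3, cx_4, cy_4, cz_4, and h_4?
cx_1 = 5, cy_1 = 7, cz_1 = 1.5, cx_2 = 6, cy_2 = 4, cz_2 = 5, cx_3 = 5, cy_3 = 3.5, cz_3 = 1.5, r_3 = 1.5, cx_4 = 4.5, cy_4 = 2, cz_4 = 2, h_4 = 1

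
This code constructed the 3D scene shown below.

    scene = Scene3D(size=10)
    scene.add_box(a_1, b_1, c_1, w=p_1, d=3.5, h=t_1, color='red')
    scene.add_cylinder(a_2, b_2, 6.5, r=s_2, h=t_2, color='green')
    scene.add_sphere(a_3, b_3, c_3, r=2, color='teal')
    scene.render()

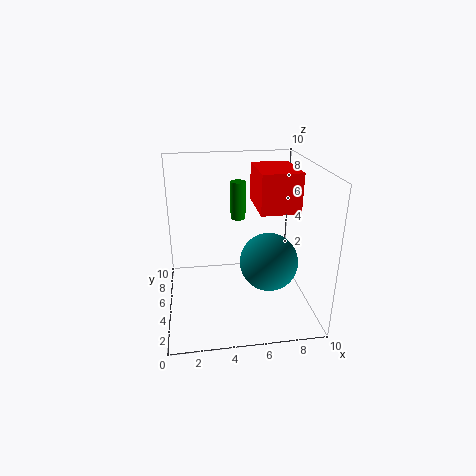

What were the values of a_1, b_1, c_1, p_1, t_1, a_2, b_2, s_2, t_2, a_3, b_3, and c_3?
a_1 = 6, b_1 = 2.5, c_1 = 7.5, p_1 = 2.5, t_1 = 2.5, a_2 = 5, b_2 = 5, s_2 = 0.5, t_2 = 2.5, a_3 = 7, b_3 = 4, c_3 = 3.5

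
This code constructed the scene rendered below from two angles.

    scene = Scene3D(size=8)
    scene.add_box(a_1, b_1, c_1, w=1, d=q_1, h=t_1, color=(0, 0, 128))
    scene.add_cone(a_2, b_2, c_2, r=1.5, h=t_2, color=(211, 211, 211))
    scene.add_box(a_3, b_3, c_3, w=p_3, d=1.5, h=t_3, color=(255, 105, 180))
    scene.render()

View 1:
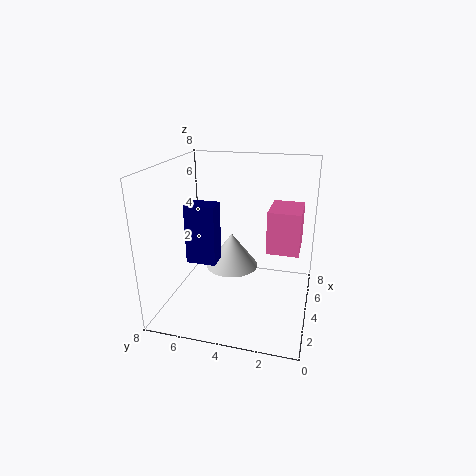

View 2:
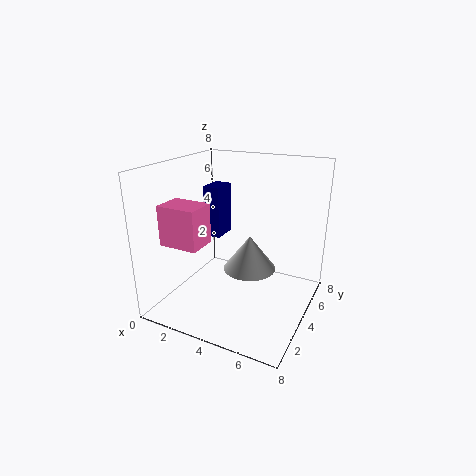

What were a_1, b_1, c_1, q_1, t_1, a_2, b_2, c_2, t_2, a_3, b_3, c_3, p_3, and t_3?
a_1 = 1.5; b_1 = 4.5; c_1 = 3.5; q_1 = 1.5; t_1 = 3; a_2 = 4.5; b_2 = 4.5; c_2 = 2; t_2 = 2; a_3 = 1.5; b_3 = 0.5; c_3 = 4.5; p_3 = 2; t_3 = 2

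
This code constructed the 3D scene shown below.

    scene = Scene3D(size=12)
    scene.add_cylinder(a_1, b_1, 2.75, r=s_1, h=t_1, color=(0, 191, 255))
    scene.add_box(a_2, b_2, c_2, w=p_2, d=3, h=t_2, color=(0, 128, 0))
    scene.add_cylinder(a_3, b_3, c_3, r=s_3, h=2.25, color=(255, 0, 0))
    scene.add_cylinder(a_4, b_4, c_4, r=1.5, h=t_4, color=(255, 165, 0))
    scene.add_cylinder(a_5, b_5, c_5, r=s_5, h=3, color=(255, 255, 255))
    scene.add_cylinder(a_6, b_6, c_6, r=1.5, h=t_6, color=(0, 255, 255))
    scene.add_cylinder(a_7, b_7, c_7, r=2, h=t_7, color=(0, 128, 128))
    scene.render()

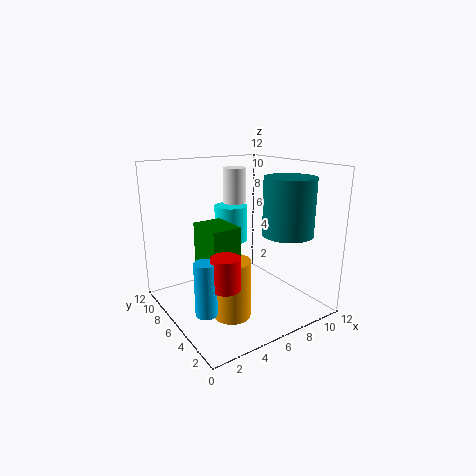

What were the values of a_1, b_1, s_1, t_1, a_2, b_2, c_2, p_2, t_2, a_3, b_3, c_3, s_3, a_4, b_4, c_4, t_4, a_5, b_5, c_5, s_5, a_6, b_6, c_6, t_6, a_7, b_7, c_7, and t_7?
a_1 = 0.75, b_1 = 2, s_1 = 0.75, t_1 = 3.75, a_2 = 2, b_2 = 3, c_2 = 4, p_2 = 2.25, t_2 = 4, a_3 = 2, b_3 = 1.5, c_3 = 4.5, s_3 = 1, a_4 = 4.25, b_4 = 4.25, c_4 = 0.25, t_4 = 4.75, a_5 = 7, b_5 = 8, c_5 = 8.5, s_5 = 1, a_6 = 7.25, b_6 = 9, c_6 = 4.75, t_6 = 3.25, a_7 = 8.5, b_7 = 2.75, c_7 = 6.75, t_7 = 4.5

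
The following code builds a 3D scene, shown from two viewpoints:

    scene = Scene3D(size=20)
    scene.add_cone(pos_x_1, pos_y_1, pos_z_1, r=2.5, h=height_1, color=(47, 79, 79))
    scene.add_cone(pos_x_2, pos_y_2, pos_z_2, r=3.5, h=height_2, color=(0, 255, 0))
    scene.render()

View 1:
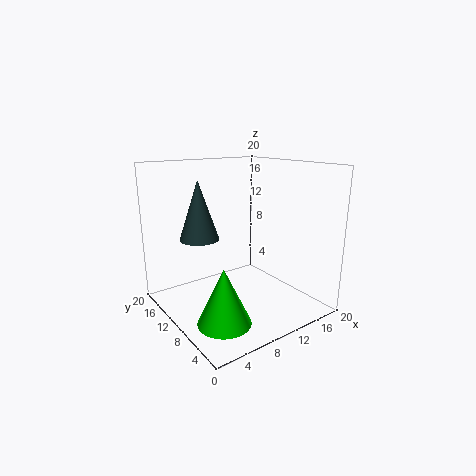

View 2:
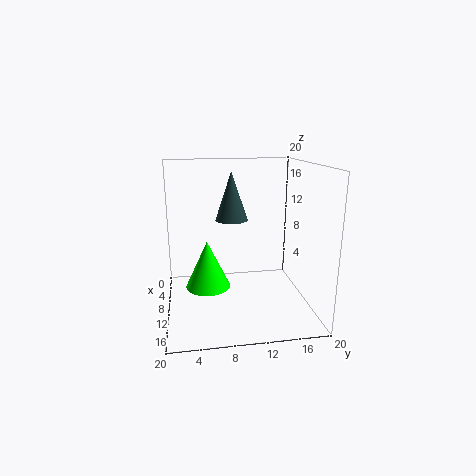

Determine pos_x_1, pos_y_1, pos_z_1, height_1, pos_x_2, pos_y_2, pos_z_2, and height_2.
pos_x_1 = 4, pos_y_1 = 10, pos_z_1 = 11, height_1 = 7.5, pos_x_2 = 5, pos_y_2 = 6, pos_z_2 = 0.5, height_2 = 7.5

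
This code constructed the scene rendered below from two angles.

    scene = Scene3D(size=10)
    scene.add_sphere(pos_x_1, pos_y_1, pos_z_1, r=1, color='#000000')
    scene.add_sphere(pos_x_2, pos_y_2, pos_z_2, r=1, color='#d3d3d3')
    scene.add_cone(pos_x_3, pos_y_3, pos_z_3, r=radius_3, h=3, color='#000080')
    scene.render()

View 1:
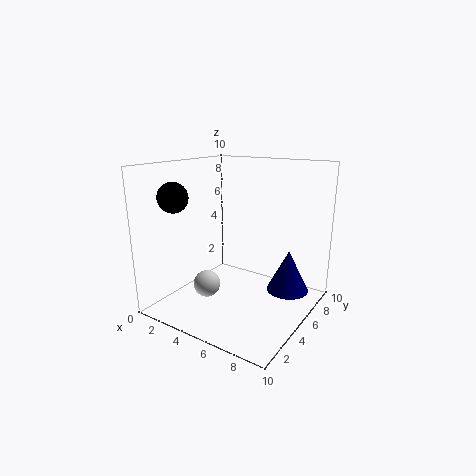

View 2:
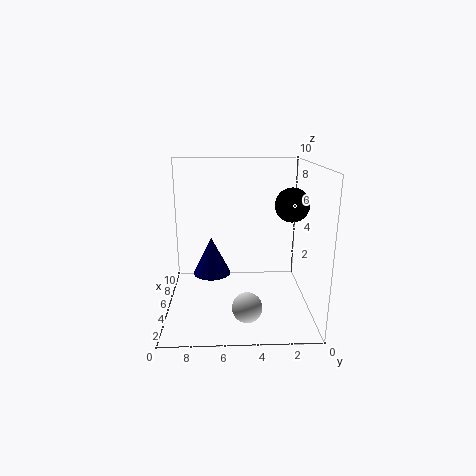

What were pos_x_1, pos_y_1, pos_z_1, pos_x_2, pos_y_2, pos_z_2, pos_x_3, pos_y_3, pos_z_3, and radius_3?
pos_x_1 = 2, pos_y_1 = 2, pos_z_1 = 8, pos_x_2 = 2.5, pos_y_2 = 4.5, pos_z_2 = 1, pos_x_3 = 8, pos_y_3 = 7, pos_z_3 = 1, radius_3 = 1.5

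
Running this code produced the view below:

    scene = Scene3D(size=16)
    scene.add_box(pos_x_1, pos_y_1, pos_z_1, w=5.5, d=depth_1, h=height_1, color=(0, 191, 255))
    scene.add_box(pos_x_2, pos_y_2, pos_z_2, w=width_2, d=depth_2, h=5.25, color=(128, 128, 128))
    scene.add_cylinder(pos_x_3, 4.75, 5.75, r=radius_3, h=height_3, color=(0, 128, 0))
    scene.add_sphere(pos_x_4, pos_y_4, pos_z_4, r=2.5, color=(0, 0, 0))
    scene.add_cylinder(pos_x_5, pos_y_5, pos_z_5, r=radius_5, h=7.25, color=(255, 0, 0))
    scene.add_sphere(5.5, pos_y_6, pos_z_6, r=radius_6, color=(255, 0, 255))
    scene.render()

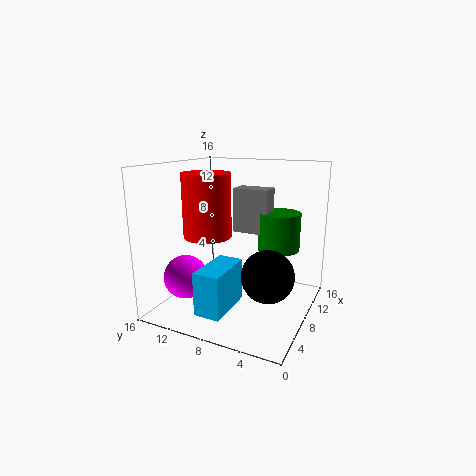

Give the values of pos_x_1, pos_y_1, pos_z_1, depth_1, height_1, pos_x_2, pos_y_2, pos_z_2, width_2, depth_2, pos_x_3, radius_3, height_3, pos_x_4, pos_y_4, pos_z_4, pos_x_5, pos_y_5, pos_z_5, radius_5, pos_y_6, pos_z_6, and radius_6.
pos_x_1 = 1
pos_y_1 = 6.75
pos_z_1 = 1.75
depth_1 = 2.75
height_1 = 4.5
pos_x_2 = 10.75
pos_y_2 = 5.75
pos_z_2 = 7.75
width_2 = 2.5
depth_2 = 4.25
pos_x_3 = 12.5
radius_3 = 2.5
height_3 = 4.5
pos_x_4 = 3.5
pos_y_4 = 2.75
pos_z_4 = 6.25
pos_x_5 = 7.75
pos_y_5 = 11.75
pos_z_5 = 7.75
radius_5 = 2.75
pos_y_6 = 13.5
pos_z_6 = 3.25
radius_6 = 2.5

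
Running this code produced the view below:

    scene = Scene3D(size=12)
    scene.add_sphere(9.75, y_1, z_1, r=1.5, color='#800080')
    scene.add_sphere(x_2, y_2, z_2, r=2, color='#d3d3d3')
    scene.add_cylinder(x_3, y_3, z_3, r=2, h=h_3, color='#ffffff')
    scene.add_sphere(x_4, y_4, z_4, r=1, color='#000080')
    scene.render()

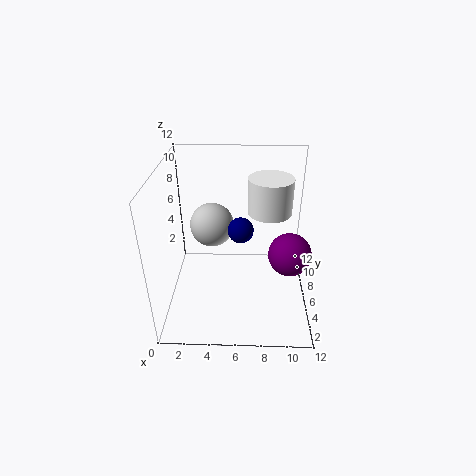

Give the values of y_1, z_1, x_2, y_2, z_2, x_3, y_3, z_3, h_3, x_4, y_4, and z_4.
y_1 = 2
z_1 = 7.25
x_2 = 3.5
y_2 = 9
z_2 = 5.5
x_3 = 8.75
y_3 = 9.25
z_3 = 6.75
h_3 = 3.25
x_4 = 6.25
y_4 = 4.75
z_4 = 7.5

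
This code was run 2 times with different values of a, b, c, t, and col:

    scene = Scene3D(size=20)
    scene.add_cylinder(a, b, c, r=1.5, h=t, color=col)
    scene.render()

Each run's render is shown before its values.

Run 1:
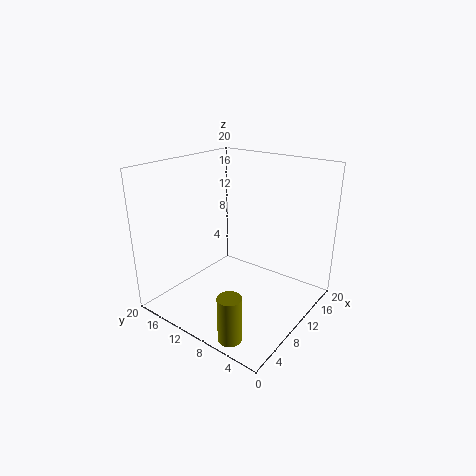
a = 2, b = 5.25, c = 0.5, t = 6, col = 'olive'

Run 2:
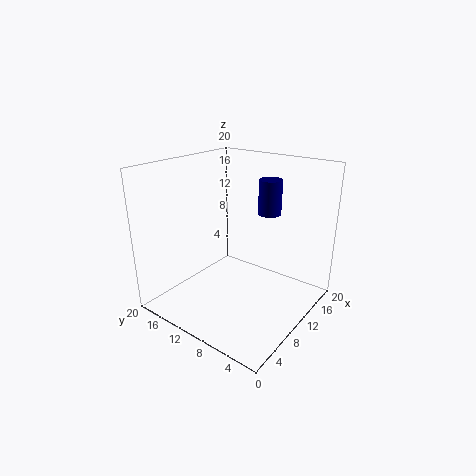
a = 11.5, b = 6, c = 14, t = 4.5, col = 'navy'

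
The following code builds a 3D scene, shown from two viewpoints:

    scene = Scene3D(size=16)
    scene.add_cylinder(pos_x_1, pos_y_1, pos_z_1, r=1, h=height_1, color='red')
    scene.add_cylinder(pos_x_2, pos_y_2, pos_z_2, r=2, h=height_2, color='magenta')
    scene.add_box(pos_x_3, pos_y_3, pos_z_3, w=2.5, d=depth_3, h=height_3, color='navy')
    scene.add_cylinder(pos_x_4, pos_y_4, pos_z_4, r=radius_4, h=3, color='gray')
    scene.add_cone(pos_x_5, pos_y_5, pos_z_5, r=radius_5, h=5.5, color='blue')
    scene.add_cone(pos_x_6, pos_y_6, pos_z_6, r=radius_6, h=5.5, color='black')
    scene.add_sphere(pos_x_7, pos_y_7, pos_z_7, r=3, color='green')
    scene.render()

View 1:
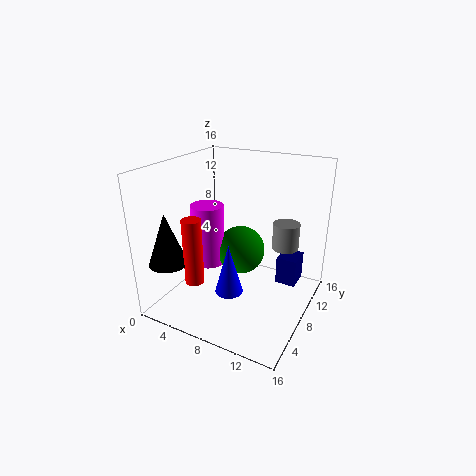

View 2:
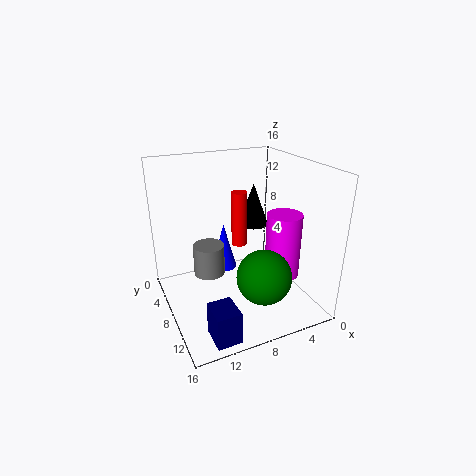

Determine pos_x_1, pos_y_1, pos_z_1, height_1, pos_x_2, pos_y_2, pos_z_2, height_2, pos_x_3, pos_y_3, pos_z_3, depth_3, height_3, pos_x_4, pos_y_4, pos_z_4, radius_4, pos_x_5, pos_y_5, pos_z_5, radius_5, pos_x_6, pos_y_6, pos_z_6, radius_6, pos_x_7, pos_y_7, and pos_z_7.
pos_x_1 = 5.5, pos_y_1 = 3, pos_z_1 = 4.5, height_1 = 7, pos_x_2 = 3, pos_y_2 = 9.5, pos_z_2 = 3, height_2 = 7.5, pos_x_3 = 11, pos_y_3 = 12.5, pos_z_3 = 0.5, depth_3 = 3, height_3 = 3.5, pos_x_4 = 12.5, pos_y_4 = 11, pos_z_4 = 6.5, radius_4 = 1.5, pos_x_5 = 8.5, pos_y_5 = 5, pos_z_5 = 3, radius_5 = 1.5, pos_x_6 = 3, pos_y_6 = 2, pos_z_6 = 6.5, radius_6 = 2, pos_x_7 = 6.5, pos_y_7 = 11.5, pos_z_7 = 4.5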